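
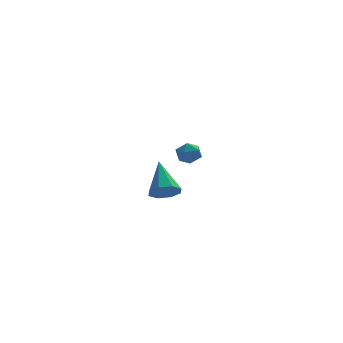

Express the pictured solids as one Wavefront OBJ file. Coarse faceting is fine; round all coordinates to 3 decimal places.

v -1.312 -3.865 -1.709
v -1.017 -3.422 -2.194
v -1.428 -2.495 -0.531
v -1.566 -3.438 -2.23
v -1.967 -3.704 -1.96
v -1.983 -4.064 -1.543
v -1.607 -4.307 -1.223
v -1.057 -4.291 -1.188
v -0.656 -4.025 -1.457
v -0.64 -3.665 -1.874
v -0.227 2.345 -1.915
v 0.214 2.825 -1.89
v 0.486 1.715 -2.37
v 0.927 2.195 -2.345
v 0.725 1.908 -1.795
v 0.285 2.297 -1.514
v 0.415 2.243 -2.746
v -0.025 2.632 -2.465
v 0.611 2.762 -2.403
v 0.802 2.555 -1.816
v -0.102 1.985 -2.444
v 0.089 1.778 -1.857
f 2 1 4
f 2 4 3
f 4 1 5
f 4 5 3
f 5 1 6
f 5 6 3
f 6 1 7
f 6 7 3
f 7 1 8
f 7 8 3
f 8 1 9
f 8 9 3
f 9 1 10
f 9 10 3
f 10 1 2
f 10 2 3
f 11 22 16
f 11 16 12
f 11 12 18
f 11 18 21
f 11 21 22
f 12 16 20
f 16 22 15
f 22 21 13
f 21 18 17
f 18 12 19
f 14 20 15
f 14 15 13
f 14 13 17
f 14 17 19
f 14 19 20
f 15 20 16
f 13 15 22
f 17 13 21
f 19 17 18
f 20 19 12



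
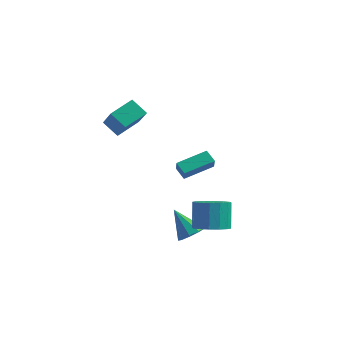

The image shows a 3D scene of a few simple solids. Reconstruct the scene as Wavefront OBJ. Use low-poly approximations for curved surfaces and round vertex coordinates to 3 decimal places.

v 0.834 -0.555 -4.14
v 1.437 -0.299 -3.681
v -0.294 -0.305 -2.8
v 1.213 0.123 -3.948
v 0.812 0.228 -4.305
v 0.421 -0.034 -4.585
v 0.224 -0.539 -4.657
v 0.312 -1.052 -4.487
v 0.645 -1.332 -4.155
v 1.066 -1.248 -3.816
v 1.379 -0.84 -3.629
v 2.44 -1.691 -2.519
v 3.109 -2.23 -2.09
v 2.789 -1.527 -0.711
v 2.12 -0.989 -1.141
v 3.35 -1.822 -2.241
v 3.029 -1.12 -0.863
v 3.347 -1.38 -2.467
v 3.027 -0.677 -1.089
v 3.101 -1.021 -2.707
v 2.781 -0.318 -1.329
v 2.678 -0.841 -2.897
v 2.358 -0.139 -1.518
v 2.191 -0.89 -2.985
v 1.871 -0.187 -1.607
v 1.771 -1.153 -2.949
v 1.451 -0.45 -1.57
v 1.531 -1.56 -2.797
v 1.21 -0.858 -1.419
v 1.533 -2.003 -2.571
v 1.213 -1.3 -1.193
v 1.779 -2.362 -2.331
v 1.459 -1.659 -0.953
v 2.202 -2.541 -2.142
v 1.882 -1.839 -0.763
v 2.689 -2.493 -2.053
v 2.369 -1.79 -0.675
v -1.197 2.796 -2.101
v -1.825 3.144 -1.685
v -1.437 3.231 -2.828
v -2.065 3.579 -2.412
v -0.115 4.181 -1.628
v -0.743 4.529 -1.212
v -0.355 4.616 -2.355
v -0.983 4.964 -1.939
v -4.28 1.27 0.757
v -5.173 1.384 1.456
v -3.719 2.566 1.265
v -4.612 2.679 1.964
v -3.308 0.301 2.156
v -4.201 0.414 2.855
v -2.747 1.596 2.664
v -3.64 1.71 3.363
f 2 1 4
f 2 4 3
f 4 1 5
f 4 5 3
f 5 1 6
f 5 6 3
f 6 1 7
f 6 7 3
f 7 1 8
f 7 8 3
f 8 1 9
f 8 9 3
f 9 1 10
f 9 10 3
f 10 1 11
f 10 11 3
f 11 1 2
f 11 2 3
f 13 12 16
f 13 16 14
f 14 16 17
f 14 17 15
f 16 12 18
f 16 18 17
f 17 18 19
f 17 19 15
f 18 12 20
f 18 20 19
f 19 20 21
f 19 21 15
f 20 12 22
f 20 22 21
f 21 22 23
f 21 23 15
f 22 12 24
f 22 24 23
f 23 24 25
f 23 25 15
f 24 12 26
f 24 26 25
f 25 26 27
f 25 27 15
f 26 12 28
f 26 28 27
f 27 28 29
f 27 29 15
f 28 12 30
f 28 30 29
f 29 30 31
f 29 31 15
f 30 12 32
f 30 32 31
f 31 32 33
f 31 33 15
f 32 12 34
f 32 34 33
f 33 34 35
f 33 35 15
f 34 12 36
f 34 36 35
f 35 36 37
f 35 37 15
f 36 12 13
f 36 13 37
f 37 13 14
f 37 14 15
f 39 41 38
f 42 39 38
f 38 41 40
f 40 42 38
f 39 45 41
f 43 39 42
f 43 45 39
f 41 45 40
f 44 42 40
f 40 45 44
f 44 43 42
f 45 43 44
f 47 49 46
f 50 47 46
f 46 49 48
f 48 50 46
f 47 53 49
f 51 47 50
f 51 53 47
f 49 53 48
f 52 50 48
f 48 53 52
f 52 51 50
f 53 51 52



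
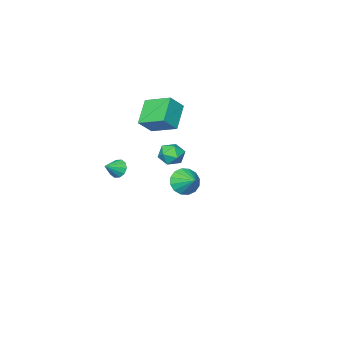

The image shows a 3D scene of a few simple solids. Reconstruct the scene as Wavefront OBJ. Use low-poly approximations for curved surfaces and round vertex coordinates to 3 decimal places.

v 3.176 4.377 3.931
v 3.933 4.611 3.829
v 3.507 3.169 3.611
v 4.264 3.403 3.509
v 3.946 3.386 4.242
v 3.742 4.133 4.44
v 3.698 3.647 3
v 3.494 4.394 3.198
v 4.256 4.16 3.254
v 4.409 3.999 4.021
v 3.031 3.781 3.419
v 3.184 3.62 4.186
v 1.044 -3.925 -1.72
v 1.346 -4.257 -2.231
v 2.036 -3.915 -1.14
v 1.384 -3.845 -2.303
v 1.292 -3.463 -2.153
v 1.105 -3.258 -1.837
v 0.895 -3.308 -1.477
v 0.741 -3.593 -1.209
v 0.703 -4.006 -1.137
v 0.795 -4.387 -1.287
v 0.982 -4.592 -1.603
v 1.192 -4.542 -1.964
v -3.376 -3.103 -4.124
v -3.016 -3.625 -3.352
v -3.164 -1.937 -3.436
v -2.604 -3.525 -3.649
v -2.4 -3.311 -4.074
v -2.457 -3.041 -4.512
v -2.76 -2.788 -4.846
v -3.229 -2.619 -4.987
v -3.737 -2.58 -4.897
v -4.148 -2.681 -4.6
v -4.353 -2.894 -4.175
v -4.296 -3.164 -3.737
v -3.993 -3.417 -3.402
v -3.524 -3.586 -3.261
v -1.949 -3.832 2.257
v -2.462 -2.187 2.929
v -0.715 -2.993 1.147
v -1.228 -1.348 1.819
v -1.032 -3.932 3.201
v -1.545 -2.287 3.873
v 0.202 -3.093 2.091
v -0.311 -1.448 2.763
f 1 12 6
f 1 6 2
f 1 2 8
f 1 8 11
f 1 11 12
f 2 6 10
f 6 12 5
f 12 11 3
f 11 8 7
f 8 2 9
f 4 10 5
f 4 5 3
f 4 3 7
f 4 7 9
f 4 9 10
f 5 10 6
f 3 5 12
f 7 3 11
f 9 7 8
f 10 9 2
f 14 13 16
f 14 16 15
f 16 13 17
f 16 17 15
f 17 13 18
f 17 18 15
f 18 13 19
f 18 19 15
f 19 13 20
f 19 20 15
f 20 13 21
f 20 21 15
f 21 13 22
f 21 22 15
f 22 13 23
f 22 23 15
f 23 13 24
f 23 24 15
f 24 13 14
f 24 14 15
f 26 25 28
f 26 28 27
f 28 25 29
f 28 29 27
f 29 25 30
f 29 30 27
f 30 25 31
f 30 31 27
f 31 25 32
f 31 32 27
f 32 25 33
f 32 33 27
f 33 25 34
f 33 34 27
f 34 25 35
f 34 35 27
f 35 25 36
f 35 36 27
f 36 25 37
f 36 37 27
f 37 25 38
f 37 38 27
f 38 25 26
f 38 26 27
f 40 42 39
f 43 40 39
f 39 42 41
f 41 43 39
f 40 46 42
f 44 40 43
f 44 46 40
f 42 46 41
f 45 43 41
f 41 46 45
f 45 44 43
f 46 44 45



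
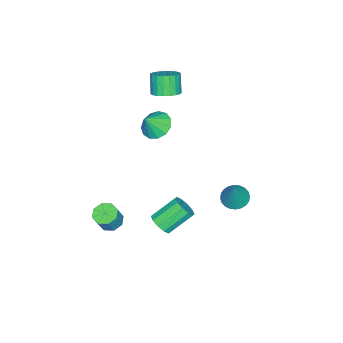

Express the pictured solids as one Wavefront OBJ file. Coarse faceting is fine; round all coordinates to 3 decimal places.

v -3.481 -2.039 3.219
v -2.97 -1.486 3.636
v -3.529 -1.849 4.799
v -4.039 -2.401 4.381
v -3.255 -1.283 3.563
v -3.814 -1.646 4.725
v -3.579 -1.211 3.43
v -4.138 -1.573 4.592
v -3.886 -1.281 3.26
v -4.445 -1.644 4.423
v -4.123 -1.483 3.083
v -4.682 -1.846 4.246
v -4.248 -1.781 2.93
v -4.807 -2.143 4.093
v -4.241 -2.123 2.827
v -4.8 -2.486 3.989
v -4.103 -2.451 2.791
v -4.662 -2.813 3.954
v -3.856 -2.707 2.829
v -4.415 -3.07 3.992
v -3.545 -2.848 2.935
v -4.104 -3.211 4.098
v -3.223 -2.849 3.09
v -3.782 -3.212 4.252
v -2.945 -2.71 3.267
v -3.504 -3.073 4.429
v -2.76 -2.455 3.435
v -3.319 -2.817 4.598
v -2.699 -2.127 3.567
v -3.258 -2.49 4.729
v -2.774 -1.785 3.638
v -3.333 -2.148 4.8
v 3.109 -1.805 -2.603
v 3.767 -1.847 -2.938
v 4.329 -1.856 -1.832
v 3.671 -1.815 -1.497
v 3.603 -1.312 -2.849
v 4.165 -1.322 -1.744
v 3.149 -1.067 -2.617
v 3.711 -1.076 -1.511
v 2.671 -1.254 -2.375
v 3.233 -1.263 -1.27
v 2.451 -1.764 -2.268
v 3.013 -1.773 -1.162
v 2.615 -2.298 -2.356
v 3.177 -2.308 -1.251
v 3.069 -2.544 -2.589
v 3.631 -2.553 -1.483
v 3.547 -2.357 -2.83
v 4.109 -2.366 -1.725
v -0.802 3.748 -1.243
v -0.384 4.359 -1.571
v 0.042 3.992 0.283
v -0.636 4.511 -1.457
v -0.913 4.548 -1.309
v -1.173 4.462 -1.151
v -1.377 4.268 -1.008
v -1.493 3.994 -0.9
v -1.504 3.683 -0.844
v -1.408 3.382 -0.849
v -1.22 3.137 -0.914
v -0.968 2.985 -1.029
v -0.691 2.948 -1.176
v -0.43 3.034 -1.334
v -0.227 3.228 -1.478
v -0.111 3.502 -1.586
v -0.1 3.813 -1.641
v -0.196 4.114 -1.636
v -3.681 -2.793 -0.139
v -2.947 -2.251 -0.523
v -2.919 -3.087 0.899
v -3.248 -1.905 -0.205
v -3.686 -1.842 0.134
v -4.123 -2.08 0.387
v -4.419 -2.545 0.473
v -4.48 -3.089 0.364
v -4.288 -3.539 0.096
v -3.903 -3.752 -0.247
v -3.448 -3.661 -0.555
v -3.066 -3.294 -0.732
v -2.879 -2.768 -0.72
v 1.375 0.322 -3.467
v 1.798 0.086 -2.869
v 0.709 1.001 -1.735
v 0.285 1.238 -2.333
v 1.981 0.496 -3.025
v 0.891 1.412 -1.891
v 1.932 0.841 -3.35
v 0.842 1.756 -2.216
v 1.67 0.987 -3.72
v 0.581 1.902 -2.585
v 1.296 0.88 -3.993
v 0.206 1.795 -2.858
v 0.951 0.559 -4.065
v -0.138 1.474 -2.931
v 0.769 0.148 -3.909
v -0.321 1.064 -2.775
v 0.818 -0.196 -3.584
v -0.272 0.719 -2.45
v 1.079 -0.342 -3.215
v -0.01 0.573 -2.08
v 1.454 -0.235 -2.942
v 0.364 0.68 -1.807
f 2 1 5
f 2 5 3
f 3 5 6
f 3 6 4
f 5 1 7
f 5 7 6
f 6 7 8
f 6 8 4
f 7 1 9
f 7 9 8
f 8 9 10
f 8 10 4
f 9 1 11
f 9 11 10
f 10 11 12
f 10 12 4
f 11 1 13
f 11 13 12
f 12 13 14
f 12 14 4
f 13 1 15
f 13 15 14
f 14 15 16
f 14 16 4
f 15 1 17
f 15 17 16
f 16 17 18
f 16 18 4
f 17 1 19
f 17 19 18
f 18 19 20
f 18 20 4
f 19 1 21
f 19 21 20
f 20 21 22
f 20 22 4
f 21 1 23
f 21 23 22
f 22 23 24
f 22 24 4
f 23 1 25
f 23 25 24
f 24 25 26
f 24 26 4
f 25 1 27
f 25 27 26
f 26 27 28
f 26 28 4
f 27 1 29
f 27 29 28
f 28 29 30
f 28 30 4
f 29 1 31
f 29 31 30
f 30 31 32
f 30 32 4
f 31 1 2
f 31 2 32
f 32 2 3
f 32 3 4
f 34 33 37
f 34 37 35
f 35 37 38
f 35 38 36
f 37 33 39
f 37 39 38
f 38 39 40
f 38 40 36
f 39 33 41
f 39 41 40
f 40 41 42
f 40 42 36
f 41 33 43
f 41 43 42
f 42 43 44
f 42 44 36
f 43 33 45
f 43 45 44
f 44 45 46
f 44 46 36
f 45 33 47
f 45 47 46
f 46 47 48
f 46 48 36
f 47 33 49
f 47 49 48
f 48 49 50
f 48 50 36
f 49 33 34
f 49 34 50
f 50 34 35
f 50 35 36
f 52 51 54
f 52 54 53
f 54 51 55
f 54 55 53
f 55 51 56
f 55 56 53
f 56 51 57
f 56 57 53
f 57 51 58
f 57 58 53
f 58 51 59
f 58 59 53
f 59 51 60
f 59 60 53
f 60 51 61
f 60 61 53
f 61 51 62
f 61 62 53
f 62 51 63
f 62 63 53
f 63 51 64
f 63 64 53
f 64 51 65
f 64 65 53
f 65 51 66
f 65 66 53
f 66 51 67
f 66 67 53
f 67 51 68
f 67 68 53
f 68 51 52
f 68 52 53
f 70 69 72
f 70 72 71
f 72 69 73
f 72 73 71
f 73 69 74
f 73 74 71
f 74 69 75
f 74 75 71
f 75 69 76
f 75 76 71
f 76 69 77
f 76 77 71
f 77 69 78
f 77 78 71
f 78 69 79
f 78 79 71
f 79 69 80
f 79 80 71
f 80 69 81
f 80 81 71
f 81 69 70
f 81 70 71
f 83 82 86
f 83 86 84
f 84 86 87
f 84 87 85
f 86 82 88
f 86 88 87
f 87 88 89
f 87 89 85
f 88 82 90
f 88 90 89
f 89 90 91
f 89 91 85
f 90 82 92
f 90 92 91
f 91 92 93
f 91 93 85
f 92 82 94
f 92 94 93
f 93 94 95
f 93 95 85
f 94 82 96
f 94 96 95
f 95 96 97
f 95 97 85
f 96 82 98
f 96 98 97
f 97 98 99
f 97 99 85
f 98 82 100
f 98 100 99
f 99 100 101
f 99 101 85
f 100 82 102
f 100 102 101
f 101 102 103
f 101 103 85
f 102 82 83
f 102 83 103
f 103 83 84
f 103 84 85



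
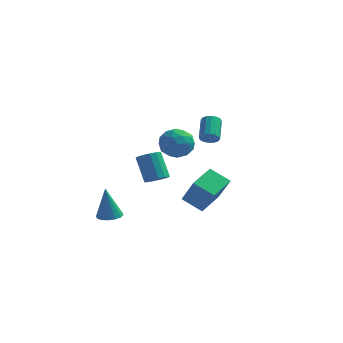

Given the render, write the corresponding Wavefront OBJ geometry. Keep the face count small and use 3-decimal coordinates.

v 1.81 0.742 1.133
v 2.339 0.883 1.083
v 2.099 2.06 1.877
v 1.57 1.918 1.927
v 2.209 1.006 0.862
v 1.968 2.183 1.656
v 1.972 1.058 0.713
v 1.731 2.235 1.507
v 1.691 1.025 0.677
v 1.451 2.202 1.471
v 1.443 0.916 0.763
v 1.202 2.093 1.557
v 1.293 0.76 0.948
v 1.052 1.937 1.742
v 1.281 0.6 1.183
v 1.041 1.777 1.977
v 1.412 0.477 1.404
v 1.171 1.654 2.198
v 1.649 0.425 1.553
v 1.408 1.602 2.347
v 1.929 0.458 1.589
v 1.689 1.635 2.383
v 2.178 0.567 1.503
v 1.937 1.744 2.297
v 2.328 0.723 1.318
v 2.087 1.9 2.112
v -2.796 -1.93 -3.978
v -2.303 -2.452 -3.921
v -3.024 -1.93 -2.022
v -2.11 -2.134 -3.898
v -2.101 -1.762 -3.897
v -2.278 -1.434 -3.918
v -2.594 -1.24 -3.955
v -2.964 -1.23 -3.998
v -3.289 -1.408 -4.036
v -3.482 -1.726 -4.058
v -3.491 -2.099 -4.059
v -3.314 -2.426 -4.039
v -2.999 -2.621 -4.002
v -2.628 -2.63 -3.959
v 1.629 -3.631 -1.336
v 2.409 -4.25 0.175
v 2.059 -2.12 -0.94
v 2.839 -2.739 0.572
v 2.741 -3.781 -1.972
v 3.521 -4.4 -0.46
v 3.171 -2.27 -1.575
v 3.951 -2.889 -0.064
v -1.297 3.912 -0.412
v -0.255 3.979 -0.287
v -1.145 2.261 -0.793
v -0.103 2.328 -0.668
v -0.739 2.412 0.165
v -0.833 3.432 0.401
v -0.567 2.808 -1.481
v -0.661 3.828 -1.245
v 0.196 3.296 -0.948
v 0.09 3.052 0.069
v -1.49 3.188 -1.149
v -1.596 2.944 -0.132
v -0.789 4.09 -0.316
v -0.611 2.15 -0.764
v -0.985 2.199 -0.275
v -0.372 2.238 -0.201
v -1.129 3.769 0.088
v -0.516 3.808 0.162
v -0.801 2.887 0.427
v -0.884 2.432 -1.242
v -0.271 2.471 -1.168
v -1.028 4.002 -0.879
v -0.415 4.041 -0.805
v -0.599 3.353 -1.507
v 0.088 3.729 -0.631
v 0.177 2.758 -0.855
v -0.095 3.04 -1.332
v -0.15 3.64 -1.194
v 0.026 3.585 -0.033
v 0.115 2.614 -0.257
v -0.259 2.663 0.233
v -0.314 3.263 0.371
v 0.291 3.184 -0.421
v -1.515 3.626 -0.823
v -1.426 2.655 -1.047
v -1.086 2.977 -1.451
v -1.141 3.577 -1.313
v -1.577 3.482 -0.225
v -1.488 2.511 -0.449
v -1.25 2.6 0.114
v -1.305 3.2 0.252
v -1.691 3.056 -0.659
v -1.773 3.001 -3.392
v -1.377 3.597 -3.473
v -2.091 4.275 -1.99
v -2.487 3.679 -1.908
v -1.694 3.665 -3.657
v -2.407 4.344 -2.174
v -2.032 3.556 -3.77
v -2.745 4.234 -2.287
v -2.301 3.298 -3.781
v -3.014 3.976 -2.298
v -2.428 2.96 -3.688
v -3.142 3.639 -2.205
v -2.38 2.634 -3.515
v -3.093 3.312 -2.032
v -2.169 2.405 -3.31
v -2.883 3.083 -1.827
v -1.853 2.336 -3.126
v -2.566 3.015 -1.643
v -1.515 2.446 -3.013
v -2.228 3.124 -1.53
v -1.246 2.704 -3.002
v -1.959 3.382 -1.519
v -1.118 3.041 -3.095
v -1.832 3.72 -1.612
v -1.167 3.368 -3.268
v -1.88 4.046 -1.785
f 2 1 5
f 2 5 3
f 3 5 6
f 3 6 4
f 5 1 7
f 5 7 6
f 6 7 8
f 6 8 4
f 7 1 9
f 7 9 8
f 8 9 10
f 8 10 4
f 9 1 11
f 9 11 10
f 10 11 12
f 10 12 4
f 11 1 13
f 11 13 12
f 12 13 14
f 12 14 4
f 13 1 15
f 13 15 14
f 14 15 16
f 14 16 4
f 15 1 17
f 15 17 16
f 16 17 18
f 16 18 4
f 17 1 19
f 17 19 18
f 18 19 20
f 18 20 4
f 19 1 21
f 19 21 20
f 20 21 22
f 20 22 4
f 21 1 23
f 21 23 22
f 22 23 24
f 22 24 4
f 23 1 25
f 23 25 24
f 24 25 26
f 24 26 4
f 25 1 2
f 25 2 26
f 26 2 3
f 26 3 4
f 28 27 30
f 28 30 29
f 30 27 31
f 30 31 29
f 31 27 32
f 31 32 29
f 32 27 33
f 32 33 29
f 33 27 34
f 33 34 29
f 34 27 35
f 34 35 29
f 35 27 36
f 35 36 29
f 36 27 37
f 36 37 29
f 37 27 38
f 37 38 29
f 38 27 39
f 38 39 29
f 39 27 40
f 39 40 29
f 40 27 28
f 40 28 29
f 42 44 41
f 45 42 41
f 41 44 43
f 43 45 41
f 42 48 44
f 46 42 45
f 46 48 42
f 44 48 43
f 47 45 43
f 43 48 47
f 47 46 45
f 48 46 47
f 49 86 65
f 86 60 89
f 65 89 54
f 86 89 65
f 49 65 61
f 65 54 66
f 61 66 50
f 65 66 61
f 49 61 70
f 61 50 71
f 70 71 56
f 61 71 70
f 49 70 82
f 70 56 85
f 82 85 59
f 70 85 82
f 49 82 86
f 82 59 90
f 86 90 60
f 82 90 86
f 50 66 77
f 66 54 80
f 77 80 58
f 66 80 77
f 54 89 67
f 89 60 88
f 67 88 53
f 89 88 67
f 60 90 87
f 90 59 83
f 87 83 51
f 90 83 87
f 59 85 84
f 85 56 72
f 84 72 55
f 85 72 84
f 56 71 76
f 71 50 73
f 76 73 57
f 71 73 76
f 52 78 64
f 78 58 79
f 64 79 53
f 78 79 64
f 52 64 62
f 64 53 63
f 62 63 51
f 64 63 62
f 52 62 69
f 62 51 68
f 69 68 55
f 62 68 69
f 52 69 74
f 69 55 75
f 74 75 57
f 69 75 74
f 52 74 78
f 74 57 81
f 78 81 58
f 74 81 78
f 53 79 67
f 79 58 80
f 67 80 54
f 79 80 67
f 51 63 87
f 63 53 88
f 87 88 60
f 63 88 87
f 55 68 84
f 68 51 83
f 84 83 59
f 68 83 84
f 57 75 76
f 75 55 72
f 76 72 56
f 75 72 76
f 58 81 77
f 81 57 73
f 77 73 50
f 81 73 77
f 92 91 95
f 92 95 93
f 93 95 96
f 93 96 94
f 95 91 97
f 95 97 96
f 96 97 98
f 96 98 94
f 97 91 99
f 97 99 98
f 98 99 100
f 98 100 94
f 99 91 101
f 99 101 100
f 100 101 102
f 100 102 94
f 101 91 103
f 101 103 102
f 102 103 104
f 102 104 94
f 103 91 105
f 103 105 104
f 104 105 106
f 104 106 94
f 105 91 107
f 105 107 106
f 106 107 108
f 106 108 94
f 107 91 109
f 107 109 108
f 108 109 110
f 108 110 94
f 109 91 111
f 109 111 110
f 110 111 112
f 110 112 94
f 111 91 113
f 111 113 112
f 112 113 114
f 112 114 94
f 113 91 115
f 113 115 114
f 114 115 116
f 114 116 94
f 115 91 92
f 115 92 116
f 116 92 93
f 116 93 94



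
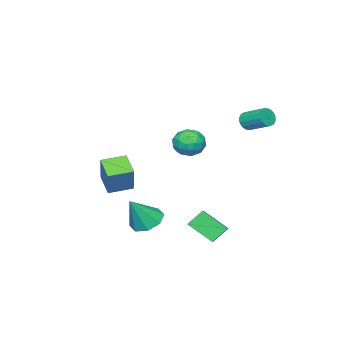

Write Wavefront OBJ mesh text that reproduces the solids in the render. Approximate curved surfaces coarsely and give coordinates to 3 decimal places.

v 0.609 2.852 3.768
v 1.303 3.486 3.54
v 1.417 1.714 3.06
v 2.111 2.348 2.832
v 1.976 2.09 3.754
v 1.476 2.793 4.192
v 1.244 2.407 2.408
v 0.744 3.11 2.846
v 1.695 3.211 2.699
v 2.148 3.015 3.532
v 0.572 2.185 3.068
v 1.025 1.989 3.901
v 0.885 3.269 3.716
v 1.835 1.931 2.884
v 1.756 1.779 3.426
v 2.164 2.152 3.292
v 0.987 2.862 4.099
v 1.395 3.235 3.965
v 1.791 2.414 4.091
v 1.325 1.965 2.635
v 1.733 2.338 2.501
v 0.556 3.048 3.308
v 0.964 3.421 3.174
v 0.929 2.786 2.509
v 1.523 3.48 3.088
v 1.998 2.811 2.672
v 1.488 2.846 2.423
v 1.195 3.259 2.68
v 1.789 3.365 3.577
v 2.264 2.696 3.161
v 2.185 2.544 3.703
v 1.891 2.958 3.96
v 2.02 3.204 3.083
v 0.456 2.504 3.439
v 0.931 1.835 3.023
v 0.829 2.242 2.64
v 0.535 2.656 2.897
v 0.722 2.389 3.928
v 1.197 1.72 3.512
v 1.525 1.941 3.92
v 1.232 2.354 4.177
v 0.7 1.996 3.517
v 0.372 4.496 -2.864
v 0.748 3.115 -1.823
v 1.184 5.052 -2.42
v 1.561 3.67 -1.38
v 1.119 4.07 -3.7
v 1.496 2.688 -2.66
v 1.932 4.625 -3.257
v 2.308 3.244 -2.216
v 1.557 -2.95 -1.85
v 0.888 -4.065 -1.122
v 0.358 -2.104 -1.654
v -0.31 -3.219 -0.926
v 2.31 -2.281 -0.134
v 1.642 -3.396 0.594
v 1.112 -1.435 0.062
v 0.443 -2.55 0.79
v 2.789 0.869 -2.417
v 3.657 0.794 -2.984
v 3.871 0.591 -0.723
v 3.502 1.543 -2.762
v 2.929 1.897 -2.338
v 2.274 1.649 -1.96
v 1.92 0.944 -1.85
v 2.075 0.196 -2.072
v 2.648 -0.158 -2.496
v 3.303 0.09 -2.874
v -3.537 2.745 3.491
v -3.138 2.95 3.035
v -3.125 4.341 3.672
v -3.523 4.135 4.129
v -3.441 3.008 2.915
v -3.428 4.398 3.553
v -3.771 2.995 2.951
v -3.758 4.385 3.588
v -4.037 2.915 3.13
v -4.024 4.305 3.768
v -4.169 2.789 3.407
v -4.156 4.18 4.045
v -4.132 2.652 3.706
v -4.119 4.042 4.344
v -3.935 2.539 3.948
v -3.922 3.93 4.585
v -3.632 2.482 4.067
v -3.619 3.872 4.705
v -3.302 2.495 4.032
v -3.289 3.885 4.669
v -3.036 2.575 3.852
v -3.023 3.965 4.49
v -2.904 2.7 3.575
v -2.891 4.091 4.213
v -2.941 2.838 3.276
v -2.928 4.228 3.914
f 1 38 17
f 38 12 41
f 17 41 6
f 38 41 17
f 1 17 13
f 17 6 18
f 13 18 2
f 17 18 13
f 1 13 22
f 13 2 23
f 22 23 8
f 13 23 22
f 1 22 34
f 22 8 37
f 34 37 11
f 22 37 34
f 1 34 38
f 34 11 42
f 38 42 12
f 34 42 38
f 2 18 29
f 18 6 32
f 29 32 10
f 18 32 29
f 6 41 19
f 41 12 40
f 19 40 5
f 41 40 19
f 12 42 39
f 42 11 35
f 39 35 3
f 42 35 39
f 11 37 36
f 37 8 24
f 36 24 7
f 37 24 36
f 8 23 28
f 23 2 25
f 28 25 9
f 23 25 28
f 4 30 16
f 30 10 31
f 16 31 5
f 30 31 16
f 4 16 14
f 16 5 15
f 14 15 3
f 16 15 14
f 4 14 21
f 14 3 20
f 21 20 7
f 14 20 21
f 4 21 26
f 21 7 27
f 26 27 9
f 21 27 26
f 4 26 30
f 26 9 33
f 30 33 10
f 26 33 30
f 5 31 19
f 31 10 32
f 19 32 6
f 31 32 19
f 3 15 39
f 15 5 40
f 39 40 12
f 15 40 39
f 7 20 36
f 20 3 35
f 36 35 11
f 20 35 36
f 9 27 28
f 27 7 24
f 28 24 8
f 27 24 28
f 10 33 29
f 33 9 25
f 29 25 2
f 33 25 29
f 44 46 43
f 47 44 43
f 43 46 45
f 45 47 43
f 44 50 46
f 48 44 47
f 48 50 44
f 46 50 45
f 49 47 45
f 45 50 49
f 49 48 47
f 50 48 49
f 52 54 51
f 55 52 51
f 51 54 53
f 53 55 51
f 52 58 54
f 56 52 55
f 56 58 52
f 54 58 53
f 57 55 53
f 53 58 57
f 57 56 55
f 58 56 57
f 60 59 62
f 60 62 61
f 62 59 63
f 62 63 61
f 63 59 64
f 63 64 61
f 64 59 65
f 64 65 61
f 65 59 66
f 65 66 61
f 66 59 67
f 66 67 61
f 67 59 68
f 67 68 61
f 68 59 60
f 68 60 61
f 70 69 73
f 70 73 71
f 71 73 74
f 71 74 72
f 73 69 75
f 73 75 74
f 74 75 76
f 74 76 72
f 75 69 77
f 75 77 76
f 76 77 78
f 76 78 72
f 77 69 79
f 77 79 78
f 78 79 80
f 78 80 72
f 79 69 81
f 79 81 80
f 80 81 82
f 80 82 72
f 81 69 83
f 81 83 82
f 82 83 84
f 82 84 72
f 83 69 85
f 83 85 84
f 84 85 86
f 84 86 72
f 85 69 87
f 85 87 86
f 86 87 88
f 86 88 72
f 87 69 89
f 87 89 88
f 88 89 90
f 88 90 72
f 89 69 91
f 89 91 90
f 90 91 92
f 90 92 72
f 91 69 93
f 91 93 92
f 92 93 94
f 92 94 72
f 93 69 70
f 93 70 94
f 94 70 71
f 94 71 72



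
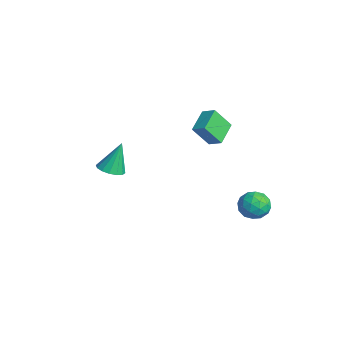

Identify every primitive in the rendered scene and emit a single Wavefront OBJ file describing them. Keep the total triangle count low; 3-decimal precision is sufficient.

v 0.533 -3.99 -1.023
v 1.438 -3.904 -0.981
v 0.367 -3.21 0.963
v 1.284 -3.494 -1.155
v 0.929 -3.217 -1.293
v 0.468 -3.147 -1.359
v 0.024 -3.303 -1.335
v -0.283 -3.643 -1.227
v -0.372 -4.076 -1.065
v -0.218 -4.486 -0.891
v 0.137 -4.763 -0.753
v 0.598 -4.833 -0.687
v 1.042 -4.677 -0.711
v 1.349 -4.337 -0.819
v -2.925 3.544 -2.677
v -3.084 2.476 -1.187
v -4.121 4.673 -1.995
v -4.28 3.604 -0.506
v -2.16 4.076 -2.214
v -2.319 3.007 -0.725
v -3.356 5.204 -1.533
v -3.515 4.136 -0.043
v 3.536 4.652 -4.168
v 4.55 4.605 -3.824
v 3.35 2.955 -3.856
v 4.364 2.908 -3.512
v 3.627 3.433 -2.937
v 3.742 4.482 -3.13
v 4.158 3.078 -4.55
v 4.273 4.127 -4.743
v 4.935 3.632 -4.06
v 4.607 3.851 -3.063
v 3.293 3.709 -4.617
v 2.965 3.928 -3.62
v 4.059 4.777 -4.023
v 3.841 2.783 -3.657
v 3.407 3.091 -3.319
v 4.004 3.063 -3.116
v 3.584 4.705 -3.615
v 4.18 4.677 -3.413
v 3.638 3.989 -2.892
v 3.72 2.883 -4.267
v 4.316 2.855 -4.065
v 3.896 4.497 -4.564
v 4.493 4.469 -4.361
v 4.262 3.571 -4.788
v 4.882 4.178 -3.96
v 4.772 3.18 -3.776
v 4.651 3.28 -4.387
v 4.719 3.897 -4.5
v 4.689 4.306 -3.374
v 4.58 3.309 -3.19
v 4.146 3.618 -2.852
v 4.214 4.234 -2.966
v 4.915 3.735 -3.512
v 3.32 4.251 -4.49
v 3.211 3.254 -4.306
v 3.686 3.326 -4.714
v 3.754 3.942 -4.828
v 3.128 4.38 -3.904
v 3.018 3.382 -3.72
v 3.181 3.663 -3.18
v 3.249 4.28 -3.293
v 2.985 3.825 -4.168
f 2 1 4
f 2 4 3
f 4 1 5
f 4 5 3
f 5 1 6
f 5 6 3
f 6 1 7
f 6 7 3
f 7 1 8
f 7 8 3
f 8 1 9
f 8 9 3
f 9 1 10
f 9 10 3
f 10 1 11
f 10 11 3
f 11 1 12
f 11 12 3
f 12 1 13
f 12 13 3
f 13 1 14
f 13 14 3
f 14 1 2
f 14 2 3
f 16 18 15
f 19 16 15
f 15 18 17
f 17 19 15
f 16 22 18
f 20 16 19
f 20 22 16
f 18 22 17
f 21 19 17
f 17 22 21
f 21 20 19
f 22 20 21
f 23 60 39
f 60 34 63
f 39 63 28
f 60 63 39
f 23 39 35
f 39 28 40
f 35 40 24
f 39 40 35
f 23 35 44
f 35 24 45
f 44 45 30
f 35 45 44
f 23 44 56
f 44 30 59
f 56 59 33
f 44 59 56
f 23 56 60
f 56 33 64
f 60 64 34
f 56 64 60
f 24 40 51
f 40 28 54
f 51 54 32
f 40 54 51
f 28 63 41
f 63 34 62
f 41 62 27
f 63 62 41
f 34 64 61
f 64 33 57
f 61 57 25
f 64 57 61
f 33 59 58
f 59 30 46
f 58 46 29
f 59 46 58
f 30 45 50
f 45 24 47
f 50 47 31
f 45 47 50
f 26 52 38
f 52 32 53
f 38 53 27
f 52 53 38
f 26 38 36
f 38 27 37
f 36 37 25
f 38 37 36
f 26 36 43
f 36 25 42
f 43 42 29
f 36 42 43
f 26 43 48
f 43 29 49
f 48 49 31
f 43 49 48
f 26 48 52
f 48 31 55
f 52 55 32
f 48 55 52
f 27 53 41
f 53 32 54
f 41 54 28
f 53 54 41
f 25 37 61
f 37 27 62
f 61 62 34
f 37 62 61
f 29 42 58
f 42 25 57
f 58 57 33
f 42 57 58
f 31 49 50
f 49 29 46
f 50 46 30
f 49 46 50
f 32 55 51
f 55 31 47
f 51 47 24
f 55 47 51



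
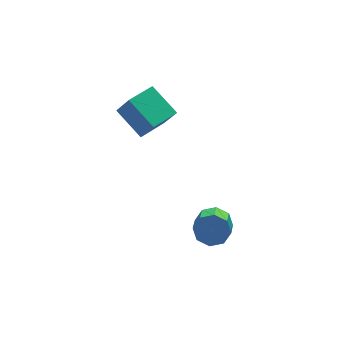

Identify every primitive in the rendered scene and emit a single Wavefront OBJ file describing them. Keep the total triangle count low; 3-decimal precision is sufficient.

v -0.956 -3.098 -3.628
v -0.155 -3.133 -3.065
v -0.662 -4.236 -2.409
v -1.464 -4.202 -2.972
v -0.696 -2.707 -2.767
v -1.204 -3.811 -2.112
v -1.39 -2.511 -2.974
v -1.898 -3.614 -2.319
v -1.829 -2.658 -3.564
v -2.337 -3.762 -2.908
v -1.758 -3.064 -4.191
v -2.265 -4.167 -3.535
v -1.216 -3.489 -4.488
v -1.724 -4.593 -3.833
v -0.522 -3.686 -4.281
v -1.03 -4.789 -3.626
v -0.083 -3.538 -3.692
v -0.591 -4.642 -3.036
v -3.804 0.05 1.61
v -4.595 1.59 2.67
v -2.278 0.883 1.538
v -3.068 2.422 2.599
v -3.352 -0.662 2.981
v -4.142 0.877 4.042
v -1.825 0.17 2.91
v -2.616 1.71 3.97
f 2 1 5
f 2 5 3
f 3 5 6
f 3 6 4
f 5 1 7
f 5 7 6
f 6 7 8
f 6 8 4
f 7 1 9
f 7 9 8
f 8 9 10
f 8 10 4
f 9 1 11
f 9 11 10
f 10 11 12
f 10 12 4
f 11 1 13
f 11 13 12
f 12 13 14
f 12 14 4
f 13 1 15
f 13 15 14
f 14 15 16
f 14 16 4
f 15 1 17
f 15 17 16
f 16 17 18
f 16 18 4
f 17 1 2
f 17 2 18
f 18 2 3
f 18 3 4
f 20 22 19
f 23 20 19
f 19 22 21
f 21 23 19
f 20 26 22
f 24 20 23
f 24 26 20
f 22 26 21
f 25 23 21
f 21 26 25
f 25 24 23
f 26 24 25



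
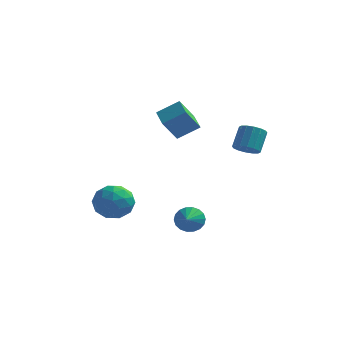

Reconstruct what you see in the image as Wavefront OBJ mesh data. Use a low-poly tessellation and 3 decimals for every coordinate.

v 2.911 2.332 0.688
v 3.616 2.473 0.516
v 3.715 3.328 1.62
v 3.009 3.188 1.792
v 3.414 2.739 0.328
v 3.512 3.594 1.432
v 3.076 2.895 0.237
v 3.175 3.751 1.341
v 2.694 2.901 0.267
v 2.793 3.756 1.371
v 2.37 2.755 0.409
v 2.469 3.61 1.514
v 2.191 2.495 0.627
v 2.29 3.35 1.731
v 2.205 2.192 0.86
v 2.304 3.047 1.964
v 2.408 1.926 1.048
v 2.506 2.781 2.152
v 2.745 1.769 1.139
v 2.844 2.625 2.243
v 3.127 1.764 1.109
v 3.226 2.619 2.213
v 3.451 1.91 0.966
v 3.55 2.765 2.071
v 3.63 2.17 0.749
v 3.729 3.025 1.853
v 0.864 -0.532 -3.391
v 1.251 -0.203 -2.773
v 1.056 -1.588 -2.949
v 0.914 -0.216 -2.657
v 0.567 -0.292 -2.688
v 0.279 -0.416 -2.857
v 0.107 -0.562 -3.132
v 0.085 -0.703 -3.458
v 0.217 -0.81 -3.771
v 0.477 -0.861 -4.009
v 0.814 -0.848 -4.124
v 1.16 -0.772 -4.094
v 1.448 -0.649 -3.925
v 1.62 -0.503 -3.649
v 1.642 -0.362 -3.323
v 1.511 -0.255 -3.01
v -4.757 0.868 -3.8
v -4.07 1.825 -3.814
v -3.41 -0.085 -2.846
v -2.723 0.872 -2.86
v -3.705 0.862 -2.211
v -4.538 1.451 -2.8
v -2.942 0.289 -3.86
v -3.775 0.878 -4.449
v -2.949 1.467 -3.851
v -3.42 1.821 -2.832
v -4.06 -0.081 -3.828
v -4.531 0.273 -2.809
v -4.532 1.43 -3.89
v -2.948 0.31 -2.77
v -3.526 0.304 -2.388
v -3.122 0.866 -2.396
v -4.806 1.21 -3.294
v -4.403 1.772 -3.303
v -4.188 1.206 -2.36
v -3.077 -0.032 -3.357
v -2.674 0.53 -3.366
v -4.358 0.874 -4.264
v -3.954 1.436 -4.272
v -3.292 0.534 -4.3
v -3.469 1.782 -3.921
v -2.677 1.222 -3.36
v -2.806 0.88 -3.948
v -3.295 1.226 -4.294
v -3.746 1.99 -3.321
v -2.954 1.43 -2.761
v -3.532 1.424 -2.379
v -4.021 1.77 -2.725
v -3.087 1.78 -3.343
v -4.526 0.31 -3.899
v -3.734 -0.25 -3.339
v -3.459 -0.03 -3.935
v -3.948 0.316 -4.281
v -4.803 0.518 -3.3
v -4.011 -0.042 -2.739
v -4.185 0.514 -2.366
v -4.674 0.86 -2.712
v -4.393 -0.04 -3.317
v -1.703 4.012 1.146
v -2.252 3.28 2.385
v -0.599 4.491 1.918
v -1.148 3.759 3.157
v -0.972 2.881 0.803
v -1.521 2.149 2.042
v 0.132 3.36 1.575
v -0.417 2.628 2.814
f 2 1 5
f 2 5 3
f 3 5 6
f 3 6 4
f 5 1 7
f 5 7 6
f 6 7 8
f 6 8 4
f 7 1 9
f 7 9 8
f 8 9 10
f 8 10 4
f 9 1 11
f 9 11 10
f 10 11 12
f 10 12 4
f 11 1 13
f 11 13 12
f 12 13 14
f 12 14 4
f 13 1 15
f 13 15 14
f 14 15 16
f 14 16 4
f 15 1 17
f 15 17 16
f 16 17 18
f 16 18 4
f 17 1 19
f 17 19 18
f 18 19 20
f 18 20 4
f 19 1 21
f 19 21 20
f 20 21 22
f 20 22 4
f 21 1 23
f 21 23 22
f 22 23 24
f 22 24 4
f 23 1 25
f 23 25 24
f 24 25 26
f 24 26 4
f 25 1 2
f 25 2 26
f 26 2 3
f 26 3 4
f 28 27 30
f 28 30 29
f 30 27 31
f 30 31 29
f 31 27 32
f 31 32 29
f 32 27 33
f 32 33 29
f 33 27 34
f 33 34 29
f 34 27 35
f 34 35 29
f 35 27 36
f 35 36 29
f 36 27 37
f 36 37 29
f 37 27 38
f 37 38 29
f 38 27 39
f 38 39 29
f 39 27 40
f 39 40 29
f 40 27 41
f 40 41 29
f 41 27 42
f 41 42 29
f 42 27 28
f 42 28 29
f 43 80 59
f 80 54 83
f 59 83 48
f 80 83 59
f 43 59 55
f 59 48 60
f 55 60 44
f 59 60 55
f 43 55 64
f 55 44 65
f 64 65 50
f 55 65 64
f 43 64 76
f 64 50 79
f 76 79 53
f 64 79 76
f 43 76 80
f 76 53 84
f 80 84 54
f 76 84 80
f 44 60 71
f 60 48 74
f 71 74 52
f 60 74 71
f 48 83 61
f 83 54 82
f 61 82 47
f 83 82 61
f 54 84 81
f 84 53 77
f 81 77 45
f 84 77 81
f 53 79 78
f 79 50 66
f 78 66 49
f 79 66 78
f 50 65 70
f 65 44 67
f 70 67 51
f 65 67 70
f 46 72 58
f 72 52 73
f 58 73 47
f 72 73 58
f 46 58 56
f 58 47 57
f 56 57 45
f 58 57 56
f 46 56 63
f 56 45 62
f 63 62 49
f 56 62 63
f 46 63 68
f 63 49 69
f 68 69 51
f 63 69 68
f 46 68 72
f 68 51 75
f 72 75 52
f 68 75 72
f 47 73 61
f 73 52 74
f 61 74 48
f 73 74 61
f 45 57 81
f 57 47 82
f 81 82 54
f 57 82 81
f 49 62 78
f 62 45 77
f 78 77 53
f 62 77 78
f 51 69 70
f 69 49 66
f 70 66 50
f 69 66 70
f 52 75 71
f 75 51 67
f 71 67 44
f 75 67 71
f 86 88 85
f 89 86 85
f 85 88 87
f 87 89 85
f 86 92 88
f 90 86 89
f 90 92 86
f 88 92 87
f 91 89 87
f 87 92 91
f 91 90 89
f 92 90 91



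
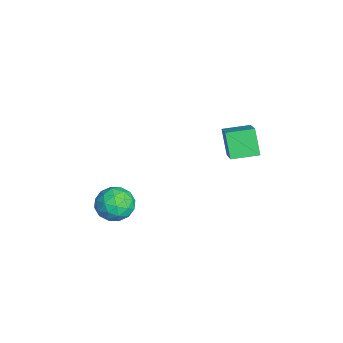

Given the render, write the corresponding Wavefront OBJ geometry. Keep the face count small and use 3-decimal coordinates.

v -1.684 -2.306 0.506
v -1.132 -1.867 0.718
v -0.968 -3.253 0.602
v -0.416 -2.814 0.814
v -0.993 -2.92 1.258
v -1.436 -2.335 1.199
v -0.664 -2.785 0.121
v -1.107 -2.2 0.062
v -0.502 -2.163 0.48
v -0.706 -2.247 1.183
v -1.394 -2.873 0.137
v -1.598 -2.957 0.84
v -1.471 -2.004 0.604
v -0.629 -3.116 0.716
v -0.968 -3.179 0.977
v -0.644 -2.921 1.102
v -1.65 -2.278 0.886
v -1.325 -2.02 1.011
v -1.244 -2.639 1.328
v -0.775 -3.1 0.309
v -0.45 -2.842 0.434
v -1.456 -2.199 0.218
v -1.132 -1.941 0.343
v -0.856 -2.481 -0.008
v -0.776 -1.92 0.588
v -0.355 -2.476 0.645
v -0.501 -2.459 0.238
v -0.761 -2.115 0.203
v -0.896 -1.969 1.001
v -0.475 -2.525 1.058
v -0.814 -2.587 1.319
v -1.075 -2.243 1.284
v -0.525 -2.143 0.862
v -1.625 -2.595 0.262
v -1.204 -3.151 0.319
v -1.025 -2.877 0.036
v -1.286 -2.533 0.001
v -1.745 -2.644 0.675
v -1.324 -3.2 0.732
v -1.339 -3.005 1.117
v -1.599 -2.661 1.082
v -1.575 -2.977 0.458
v -3.509 1.29 2.249
v -2.093 1.248 3.259
v -3.553 2.294 2.353
v -2.137 2.252 3.363
v -2.883 1.408 1.377
v -1.467 1.366 2.387
v -2.927 2.412 1.481
v -1.511 2.37 2.491
f 1 38 17
f 38 12 41
f 17 41 6
f 38 41 17
f 1 17 13
f 17 6 18
f 13 18 2
f 17 18 13
f 1 13 22
f 13 2 23
f 22 23 8
f 13 23 22
f 1 22 34
f 22 8 37
f 34 37 11
f 22 37 34
f 1 34 38
f 34 11 42
f 38 42 12
f 34 42 38
f 2 18 29
f 18 6 32
f 29 32 10
f 18 32 29
f 6 41 19
f 41 12 40
f 19 40 5
f 41 40 19
f 12 42 39
f 42 11 35
f 39 35 3
f 42 35 39
f 11 37 36
f 37 8 24
f 36 24 7
f 37 24 36
f 8 23 28
f 23 2 25
f 28 25 9
f 23 25 28
f 4 30 16
f 30 10 31
f 16 31 5
f 30 31 16
f 4 16 14
f 16 5 15
f 14 15 3
f 16 15 14
f 4 14 21
f 14 3 20
f 21 20 7
f 14 20 21
f 4 21 26
f 21 7 27
f 26 27 9
f 21 27 26
f 4 26 30
f 26 9 33
f 30 33 10
f 26 33 30
f 5 31 19
f 31 10 32
f 19 32 6
f 31 32 19
f 3 15 39
f 15 5 40
f 39 40 12
f 15 40 39
f 7 20 36
f 20 3 35
f 36 35 11
f 20 35 36
f 9 27 28
f 27 7 24
f 28 24 8
f 27 24 28
f 10 33 29
f 33 9 25
f 29 25 2
f 33 25 29
f 44 46 43
f 47 44 43
f 43 46 45
f 45 47 43
f 44 50 46
f 48 44 47
f 48 50 44
f 46 50 45
f 49 47 45
f 45 50 49
f 49 48 47
f 50 48 49



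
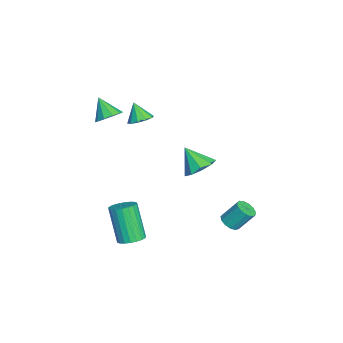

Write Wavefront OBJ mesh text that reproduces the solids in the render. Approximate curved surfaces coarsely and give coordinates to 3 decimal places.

v -1.007 -3.128 2.08
v -0.528 -3.65 2.131
v -1.673 -3.652 3
v -0.406 -3.328 2.403
v -0.514 -2.929 2.551
v -0.81 -2.607 2.52
v -1.181 -2.484 2.321
v -1.486 -2.607 2.03
v -1.607 -2.929 1.758
v -1.5 -3.328 1.61
v -1.204 -3.65 1.641
v -0.832 -3.773 1.84
v 0.335 2.612 -4.459
v 0.814 2.86 -4.643
v 0.804 3.636 -3.625
v 0.325 3.388 -3.441
v 0.571 3.026 -4.772
v 0.561 3.802 -3.754
v 0.253 3.06 -4.801
v 0.243 3.836 -3.784
v -0.039 2.953 -4.722
v -0.049 3.729 -3.704
v -0.212 2.737 -4.559
v -0.222 3.513 -3.541
v -0.212 2.481 -4.365
v -0.222 3.257 -3.347
v -0.038 2.267 -4.2
v -0.048 3.043 -3.182
v 0.254 2.163 -4.117
v 0.244 2.939 -3.099
v 0.572 2.201 -4.143
v 0.562 2.977 -3.125
v 0.815 2.37 -4.269
v 0.805 3.146 -3.252
v 0.905 2.615 -4.456
v 0.895 3.391 -3.438
v -0.051 1.165 -0.786
v 0.331 1.727 -0.227
v -0.549 0.435 0.286
v -0.226 1.914 -0.359
v -0.7 1.75 -0.691
v -0.871 1.313 -1.067
v -0.658 0.806 -1.313
v -0.161 0.467 -1.312
v 0.388 0.455 -1.065
v 0.732 0.774 -0.688
v 0.709 1.277 -0.357
v -2.469 -1.708 0.858
v -1.964 -1.418 1.188
v -2.891 -2.052 1.802
v -2.27 -1.141 1.153
v -2.651 -1.081 1.005
v -2.964 -1.26 0.8
v -3.087 -1.61 0.618
v -2.975 -1.998 0.527
v -2.669 -2.276 0.562
v -2.287 -2.336 0.711
v -1.975 -2.157 0.915
v -1.852 -1.806 1.097
v 1.756 -2.036 -4.625
v 2.315 -1.757 -4.309
v 1.503 -2.186 -2.498
v 0.944 -2.464 -2.815
v 2.138 -1.527 -4.334
v 1.327 -1.956 -2.523
v 1.896 -1.385 -4.409
v 1.084 -1.814 -2.598
v 1.629 -1.355 -4.521
v 0.817 -1.784 -2.71
v 1.384 -1.443 -4.652
v 0.573 -1.872 -2.841
v 1.203 -1.633 -4.778
v 0.392 -2.062 -2.967
v 1.118 -1.893 -4.877
v 0.307 -2.322 -3.067
v 1.143 -2.178 -4.933
v 0.332 -2.607 -3.123
v 1.274 -2.438 -4.936
v 0.463 -2.867 -3.126
v 1.489 -2.628 -4.885
v 0.677 -3.057 -3.075
v 1.749 -2.716 -4.789
v 0.938 -3.145 -2.979
v 2.011 -2.686 -4.665
v 1.199 -3.115 -2.855
v 2.228 -2.544 -4.534
v 1.417 -2.973 -2.723
v 2.364 -2.314 -4.419
v 1.553 -2.743 -2.608
v 2.394 -2.035 -4.339
v 1.583 -2.464 -2.528
f 2 1 4
f 2 4 3
f 4 1 5
f 4 5 3
f 5 1 6
f 5 6 3
f 6 1 7
f 6 7 3
f 7 1 8
f 7 8 3
f 8 1 9
f 8 9 3
f 9 1 10
f 9 10 3
f 10 1 11
f 10 11 3
f 11 1 12
f 11 12 3
f 12 1 2
f 12 2 3
f 14 13 17
f 14 17 15
f 15 17 18
f 15 18 16
f 17 13 19
f 17 19 18
f 18 19 20
f 18 20 16
f 19 13 21
f 19 21 20
f 20 21 22
f 20 22 16
f 21 13 23
f 21 23 22
f 22 23 24
f 22 24 16
f 23 13 25
f 23 25 24
f 24 25 26
f 24 26 16
f 25 13 27
f 25 27 26
f 26 27 28
f 26 28 16
f 27 13 29
f 27 29 28
f 28 29 30
f 28 30 16
f 29 13 31
f 29 31 30
f 30 31 32
f 30 32 16
f 31 13 33
f 31 33 32
f 32 33 34
f 32 34 16
f 33 13 35
f 33 35 34
f 34 35 36
f 34 36 16
f 35 13 14
f 35 14 36
f 36 14 15
f 36 15 16
f 38 37 40
f 38 40 39
f 40 37 41
f 40 41 39
f 41 37 42
f 41 42 39
f 42 37 43
f 42 43 39
f 43 37 44
f 43 44 39
f 44 37 45
f 44 45 39
f 45 37 46
f 45 46 39
f 46 37 47
f 46 47 39
f 47 37 38
f 47 38 39
f 49 48 51
f 49 51 50
f 51 48 52
f 51 52 50
f 52 48 53
f 52 53 50
f 53 48 54
f 53 54 50
f 54 48 55
f 54 55 50
f 55 48 56
f 55 56 50
f 56 48 57
f 56 57 50
f 57 48 58
f 57 58 50
f 58 48 59
f 58 59 50
f 59 48 49
f 59 49 50
f 61 60 64
f 61 64 62
f 62 64 65
f 62 65 63
f 64 60 66
f 64 66 65
f 65 66 67
f 65 67 63
f 66 60 68
f 66 68 67
f 67 68 69
f 67 69 63
f 68 60 70
f 68 70 69
f 69 70 71
f 69 71 63
f 70 60 72
f 70 72 71
f 71 72 73
f 71 73 63
f 72 60 74
f 72 74 73
f 73 74 75
f 73 75 63
f 74 60 76
f 74 76 75
f 75 76 77
f 75 77 63
f 76 60 78
f 76 78 77
f 77 78 79
f 77 79 63
f 78 60 80
f 78 80 79
f 79 80 81
f 79 81 63
f 80 60 82
f 80 82 81
f 81 82 83
f 81 83 63
f 82 60 84
f 82 84 83
f 83 84 85
f 83 85 63
f 84 60 86
f 84 86 85
f 85 86 87
f 85 87 63
f 86 60 88
f 86 88 87
f 87 88 89
f 87 89 63
f 88 60 90
f 88 90 89
f 89 90 91
f 89 91 63
f 90 60 61
f 90 61 91
f 91 61 62
f 91 62 63



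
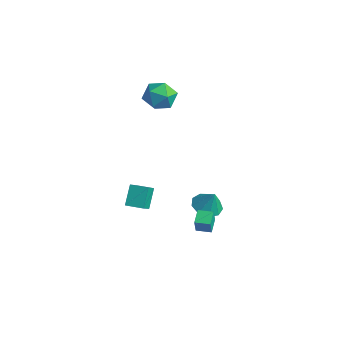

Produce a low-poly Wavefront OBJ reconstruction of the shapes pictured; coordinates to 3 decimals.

v -3.734 -0.002 4.01
v -2.684 -0.06 3.979
v -3.836 -1.66 3.641
v -2.786 -1.718 3.61
v -3.277 -1.558 4.526
v -3.214 -0.534 4.754
v -3.306 -1.186 2.866
v -3.243 -0.162 3.094
v -2.42 -0.792 3.272
v -2.402 -1.022 4.297
v -4.118 -0.698 3.323
v -4.1 -0.928 4.348
v 2.463 -3.135 -2.646
v 2.625 -3.377 -1.71
v 1.913 -2.426 -2.367
v 2.074 -2.668 -1.431
v 3.146 -2.612 -2.629
v 3.307 -2.854 -1.693
v 2.595 -1.903 -2.35
v 2.757 -2.145 -1.414
v -0.027 -0.178 -3.944
v 0.716 -0.696 -4.156
v 0.427 -0.022 -2.736
v 0.835 -0.084 -4.28
v 0.551 0.485 -4.247
v -0.004 0.743 -4.072
v -0.569 0.57 -3.837
v -0.881 0.047 -3.652
v -0.793 -0.581 -3.604
v -0.347 -1.021 -3.715
v 0.249 -1.066 -3.933
v -1.781 -4.146 -2.887
v -1.298 -4.931 -2.058
v -2.281 -3.386 -1.877
v -1.797 -4.17 -1.047
v -0.903 -3.59 -2.873
v -0.419 -4.374 -2.043
v -1.402 -2.829 -1.862
v -0.919 -3.614 -1.033
f 1 12 6
f 1 6 2
f 1 2 8
f 1 8 11
f 1 11 12
f 2 6 10
f 6 12 5
f 12 11 3
f 11 8 7
f 8 2 9
f 4 10 5
f 4 5 3
f 4 3 7
f 4 7 9
f 4 9 10
f 5 10 6
f 3 5 12
f 7 3 11
f 9 7 8
f 10 9 2
f 14 16 13
f 17 14 13
f 13 16 15
f 15 17 13
f 14 20 16
f 18 14 17
f 18 20 14
f 16 20 15
f 19 17 15
f 15 20 19
f 19 18 17
f 20 18 19
f 22 21 24
f 22 24 23
f 24 21 25
f 24 25 23
f 25 21 26
f 25 26 23
f 26 21 27
f 26 27 23
f 27 21 28
f 27 28 23
f 28 21 29
f 28 29 23
f 29 21 30
f 29 30 23
f 30 21 31
f 30 31 23
f 31 21 22
f 31 22 23
f 33 35 32
f 36 33 32
f 32 35 34
f 34 36 32
f 33 39 35
f 37 33 36
f 37 39 33
f 35 39 34
f 38 36 34
f 34 39 38
f 38 37 36
f 39 37 38



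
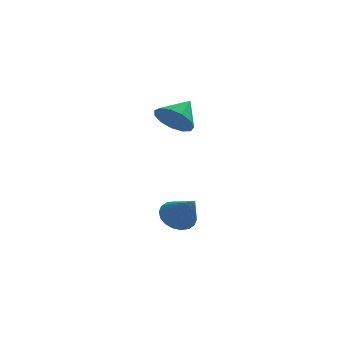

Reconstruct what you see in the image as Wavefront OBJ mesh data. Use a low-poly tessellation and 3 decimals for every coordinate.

v -0.584 2.401 3.452
v 0.157 2.394 2.78
v 0.184 3.319 4.288
v -0.187 2.816 2.633
v -0.657 3.106 2.746
v -1.104 3.172 3.083
v -1.385 2.993 3.537
v -1.412 2.626 3.964
v -1.176 2.188 4.229
v -0.752 1.818 4.246
v -0.275 1.632 4.012
v 0.105 1.691 3.599
v 0.266 1.975 3.14
v -0.391 2.614 -2.381
v 0.062 2.143 -3.014
v 0.291 1.526 -1.079
v 0.326 2.432 -2.91
v 0.448 2.757 -2.702
v 0.404 3.054 -2.43
v 0.202 3.264 -2.149
v -0.118 3.346 -1.914
v -0.491 3.282 -1.771
v -0.845 3.086 -1.749
v -1.109 2.797 -1.853
v -1.231 2.472 -2.061
v -1.187 2.175 -2.332
v -0.985 1.965 -2.614
v -0.665 1.883 -2.849
v -0.292 1.947 -2.992
f 2 1 4
f 2 4 3
f 4 1 5
f 4 5 3
f 5 1 6
f 5 6 3
f 6 1 7
f 6 7 3
f 7 1 8
f 7 8 3
f 8 1 9
f 8 9 3
f 9 1 10
f 9 10 3
f 10 1 11
f 10 11 3
f 11 1 12
f 11 12 3
f 12 1 13
f 12 13 3
f 13 1 2
f 13 2 3
f 15 14 17
f 15 17 16
f 17 14 18
f 17 18 16
f 18 14 19
f 18 19 16
f 19 14 20
f 19 20 16
f 20 14 21
f 20 21 16
f 21 14 22
f 21 22 16
f 22 14 23
f 22 23 16
f 23 14 24
f 23 24 16
f 24 14 25
f 24 25 16
f 25 14 26
f 25 26 16
f 26 14 27
f 26 27 16
f 27 14 28
f 27 28 16
f 28 14 29
f 28 29 16
f 29 14 15
f 29 15 16



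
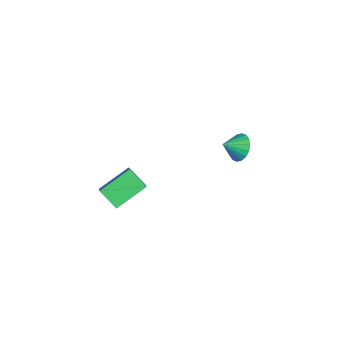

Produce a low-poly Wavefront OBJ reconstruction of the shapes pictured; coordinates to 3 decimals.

v -0.183 -3.319 2.117
v 0.77 -3.439 3.007
v -0.752 -1.727 2.94
v 0.201 -1.847 3.83
v 0.599 -2.653 1.37
v 1.552 -2.773 2.26
v 0.03 -1.061 2.193
v 0.983 -1.181 3.083
v -2.872 4.366 1.079
v -2.44 4.809 1.662
v -2.748 3.454 1.681
v -2.797 4.839 1.782
v -3.17 4.776 1.762
v -3.483 4.631 1.608
v -3.676 4.434 1.349
v -3.709 4.224 1.036
v -3.577 4.041 0.732
v -3.305 3.924 0.497
v -2.947 3.893 0.377
v -2.575 3.957 0.396
v -2.261 4.102 0.551
v -2.069 4.299 0.81
v -2.036 4.509 1.123
v -2.168 4.691 1.427
f 2 4 1
f 5 2 1
f 1 4 3
f 3 5 1
f 2 8 4
f 6 2 5
f 6 8 2
f 4 8 3
f 7 5 3
f 3 8 7
f 7 6 5
f 8 6 7
f 10 9 12
f 10 12 11
f 12 9 13
f 12 13 11
f 13 9 14
f 13 14 11
f 14 9 15
f 14 15 11
f 15 9 16
f 15 16 11
f 16 9 17
f 16 17 11
f 17 9 18
f 17 18 11
f 18 9 19
f 18 19 11
f 19 9 20
f 19 20 11
f 20 9 21
f 20 21 11
f 21 9 22
f 21 22 11
f 22 9 23
f 22 23 11
f 23 9 24
f 23 24 11
f 24 9 10
f 24 10 11



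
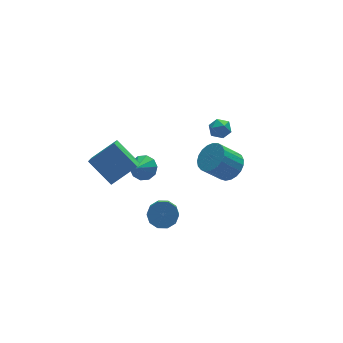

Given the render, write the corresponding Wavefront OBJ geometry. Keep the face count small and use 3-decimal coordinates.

v 2.651 -0.83 2.151
v 3.267 -0.343 2.703
v 2.165 -0.263 3.861
v 1.549 -0.75 3.309
v 3.081 -0.049 2.507
v 1.98 0.031 3.665
v 2.822 0.11 2.249
v 1.72 0.19 3.406
v 2.532 0.106 1.974
v 1.431 0.186 3.131
v 2.263 -0.06 1.729
v 1.162 0.021 2.887
v 2.062 -0.358 1.558
v 0.96 -0.278 2.716
v 1.962 -0.739 1.489
v 0.86 -0.658 2.647
v 1.981 -1.135 1.535
v 0.879 -1.055 2.693
v 2.116 -1.478 1.687
v 1.014 -1.398 2.845
v 2.343 -1.709 1.919
v 1.242 -1.629 3.077
v 2.624 -1.789 2.192
v 1.523 -1.709 3.35
v 2.909 -1.702 2.457
v 1.808 -1.622 3.615
v 3.15 -1.465 2.67
v 2.048 -1.385 3.828
v 3.304 -1.118 2.793
v 2.203 -1.038 3.95
v 3.346 -0.721 2.805
v 2.244 -0.641 3.962
v -1.203 2.192 0.582
v -0.549 1.771 0.841
v -1.837 1.648 1.298
v -0.588 2.19 1.124
v -0.863 2.609 1.2
v -1.267 2.869 1.039
v -1.647 2.87 0.704
v -1.858 2.612 0.322
v -1.818 2.194 0.039
v -1.544 1.774 -0.036
v -1.14 1.514 0.124
v -0.759 1.513 0.459
v 3.823 4.073 0.435
v 4.146 4.341 1.026
v 3.694 3.039 0.974
v 4.017 3.307 1.565
v 3.358 3.543 1.373
v 3.439 4.183 1.04
v 4.401 3.197 0.96
v 4.482 3.837 0.627
v 4.504 3.8 1.351
v 3.859 4.014 1.606
v 3.981 3.366 0.394
v 3.336 3.58 0.649
v -1.772 -2.339 1.022
v -1.268 -2.895 0.645
v -1.544 -3.617 1.341
v -2.048 -3.061 1.718
v -0.992 -2.65 1.009
v -1.268 -3.372 1.705
v -1.013 -2.286 1.378
v -1.289 -3.007 2.074
v -1.325 -1.942 1.611
v -1.6 -2.664 2.307
v -1.807 -1.75 1.619
v -2.083 -2.472 2.316
v -2.276 -1.783 1.399
v -2.552 -2.505 2.095
v -2.552 -2.028 1.035
v -2.828 -2.75 1.731
v -2.531 -2.393 0.666
v -2.807 -3.114 1.362
v -2.22 -2.736 0.433
v -2.495 -3.458 1.129
v -1.737 -2.928 0.424
v -2.013 -3.65 1.121
v -3.683 0.39 1.673
v -4.513 1.689 2.818
v -3.268 1.103 1.164
v -4.097 2.403 2.309
v -2.223 0.337 2.791
v -3.052 1.637 3.936
v -1.807 1.051 2.282
v -2.637 2.35 3.427
f 2 1 5
f 2 5 3
f 3 5 6
f 3 6 4
f 5 1 7
f 5 7 6
f 6 7 8
f 6 8 4
f 7 1 9
f 7 9 8
f 8 9 10
f 8 10 4
f 9 1 11
f 9 11 10
f 10 11 12
f 10 12 4
f 11 1 13
f 11 13 12
f 12 13 14
f 12 14 4
f 13 1 15
f 13 15 14
f 14 15 16
f 14 16 4
f 15 1 17
f 15 17 16
f 16 17 18
f 16 18 4
f 17 1 19
f 17 19 18
f 18 19 20
f 18 20 4
f 19 1 21
f 19 21 20
f 20 21 22
f 20 22 4
f 21 1 23
f 21 23 22
f 22 23 24
f 22 24 4
f 23 1 25
f 23 25 24
f 24 25 26
f 24 26 4
f 25 1 27
f 25 27 26
f 26 27 28
f 26 28 4
f 27 1 29
f 27 29 28
f 28 29 30
f 28 30 4
f 29 1 31
f 29 31 30
f 30 31 32
f 30 32 4
f 31 1 2
f 31 2 32
f 32 2 3
f 32 3 4
f 34 33 36
f 34 36 35
f 36 33 37
f 36 37 35
f 37 33 38
f 37 38 35
f 38 33 39
f 38 39 35
f 39 33 40
f 39 40 35
f 40 33 41
f 40 41 35
f 41 33 42
f 41 42 35
f 42 33 43
f 42 43 35
f 43 33 44
f 43 44 35
f 44 33 34
f 44 34 35
f 45 56 50
f 45 50 46
f 45 46 52
f 45 52 55
f 45 55 56
f 46 50 54
f 50 56 49
f 56 55 47
f 55 52 51
f 52 46 53
f 48 54 49
f 48 49 47
f 48 47 51
f 48 51 53
f 48 53 54
f 49 54 50
f 47 49 56
f 51 47 55
f 53 51 52
f 54 53 46
f 58 57 61
f 58 61 59
f 59 61 62
f 59 62 60
f 61 57 63
f 61 63 62
f 62 63 64
f 62 64 60
f 63 57 65
f 63 65 64
f 64 65 66
f 64 66 60
f 65 57 67
f 65 67 66
f 66 67 68
f 66 68 60
f 67 57 69
f 67 69 68
f 68 69 70
f 68 70 60
f 69 57 71
f 69 71 70
f 70 71 72
f 70 72 60
f 71 57 73
f 71 73 72
f 72 73 74
f 72 74 60
f 73 57 75
f 73 75 74
f 74 75 76
f 74 76 60
f 75 57 77
f 75 77 76
f 76 77 78
f 76 78 60
f 77 57 58
f 77 58 78
f 78 58 59
f 78 59 60
f 80 82 79
f 83 80 79
f 79 82 81
f 81 83 79
f 80 86 82
f 84 80 83
f 84 86 80
f 82 86 81
f 85 83 81
f 81 86 85
f 85 84 83
f 86 84 85



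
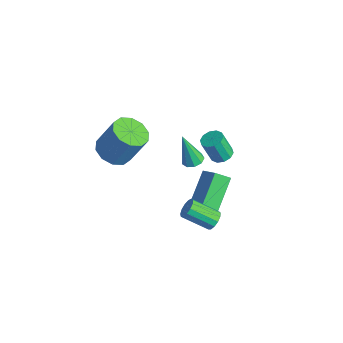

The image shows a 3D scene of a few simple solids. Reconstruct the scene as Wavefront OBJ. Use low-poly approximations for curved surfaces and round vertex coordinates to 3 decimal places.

v 1.241 -0.938 2.366
v 1.813 -1.142 2.426
v 0.879 -1.382 4.314
v 1.796 -0.735 2.516
v 1.52 -0.423 2.535
v 1.113 -0.352 2.476
v 0.766 -0.555 2.365
v 0.641 -0.938 2.255
v 0.797 -1.32 2.197
v 1.16 -1.524 2.218
v 1.561 -1.454 2.308
v 0.089 1.255 -1.36
v -0.336 0.537 -0.949
v 1.621 1.135 0.012
v 1.197 0.416 0.423
v 1.163 -0.136 -2.683
v 0.739 -0.855 -2.272
v 2.696 -0.257 -1.311
v 2.271 -0.975 -0.9
v -3.249 -3.323 0.069
v -2.535 -2.665 -0.426
v -1.956 -1.879 1.456
v -2.671 -2.537 1.951
v -3.122 -2.339 -0.381
v -2.543 -1.553 1.501
v -3.758 -2.388 -0.165
v -3.179 -1.602 1.717
v -4.2 -2.795 0.141
v -3.621 -2.008 2.023
v -4.279 -3.403 0.419
v -3.7 -2.617 2.301
v -3.964 -3.981 0.564
v -3.385 -3.195 2.446
v -3.377 -4.307 0.519
v -2.798 -3.521 2.401
v -2.741 -4.258 0.303
v -2.162 -3.472 2.185
v -2.299 -3.852 -0.003
v -1.72 -3.065 1.879
v -2.22 -3.243 -0.281
v -1.641 -2.457 1.601
v 3.978 -1.171 -0.207
v 4.493 -1.44 -0.055
v 3.637 -2.577 0.838
v 3.122 -2.309 0.687
v 4.432 -1.207 0.183
v 3.577 -2.344 1.077
v 4.228 -0.963 0.298
v 3.372 -2.101 1.191
v 3.944 -0.786 0.252
v 3.088 -1.923 1.145
v 3.671 -0.731 0.06
v 2.815 -1.868 0.954
v 3.495 -0.815 -0.216
v 2.639 -1.952 0.677
v 3.473 -1.013 -0.489
v 2.617 -2.15 0.404
v 3.611 -1.261 -0.673
v 2.755 -2.398 0.221
v 3.865 -1.481 -0.708
v 3.01 -2.618 0.185
v 4.156 -1.602 -0.585
v 3.3 -2.739 0.309
v 4.389 -1.587 -0.341
v 3.534 -2.724 0.552
v 0.765 1.052 1.363
v 1.163 0.547 1.265
v 0.892 0.064 2.659
v 0.495 0.568 2.757
v 1.381 0.85 1.413
v 1.11 0.367 2.807
v 1.364 1.23 1.541
v 1.094 0.747 2.935
v 1.119 1.542 1.602
v 0.848 1.059 2.996
v 0.738 1.667 1.571
v 0.467 1.184 2.965
v 0.368 1.556 1.461
v 0.097 1.073 2.855
v 0.15 1.253 1.313
v -0.121 0.77 2.707
v 0.166 0.873 1.185
v -0.104 0.39 2.579
v 0.412 0.561 1.124
v 0.141 0.078 2.518
v 0.793 0.436 1.155
v 0.522 -0.047 2.549
f 2 1 4
f 2 4 3
f 4 1 5
f 4 5 3
f 5 1 6
f 5 6 3
f 6 1 7
f 6 7 3
f 7 1 8
f 7 8 3
f 8 1 9
f 8 9 3
f 9 1 10
f 9 10 3
f 10 1 11
f 10 11 3
f 11 1 2
f 11 2 3
f 13 15 12
f 16 13 12
f 12 15 14
f 14 16 12
f 13 19 15
f 17 13 16
f 17 19 13
f 15 19 14
f 18 16 14
f 14 19 18
f 18 17 16
f 19 17 18
f 21 20 24
f 21 24 22
f 22 24 25
f 22 25 23
f 24 20 26
f 24 26 25
f 25 26 27
f 25 27 23
f 26 20 28
f 26 28 27
f 27 28 29
f 27 29 23
f 28 20 30
f 28 30 29
f 29 30 31
f 29 31 23
f 30 20 32
f 30 32 31
f 31 32 33
f 31 33 23
f 32 20 34
f 32 34 33
f 33 34 35
f 33 35 23
f 34 20 36
f 34 36 35
f 35 36 37
f 35 37 23
f 36 20 38
f 36 38 37
f 37 38 39
f 37 39 23
f 38 20 40
f 38 40 39
f 39 40 41
f 39 41 23
f 40 20 21
f 40 21 41
f 41 21 22
f 41 22 23
f 43 42 46
f 43 46 44
f 44 46 47
f 44 47 45
f 46 42 48
f 46 48 47
f 47 48 49
f 47 49 45
f 48 42 50
f 48 50 49
f 49 50 51
f 49 51 45
f 50 42 52
f 50 52 51
f 51 52 53
f 51 53 45
f 52 42 54
f 52 54 53
f 53 54 55
f 53 55 45
f 54 42 56
f 54 56 55
f 55 56 57
f 55 57 45
f 56 42 58
f 56 58 57
f 57 58 59
f 57 59 45
f 58 42 60
f 58 60 59
f 59 60 61
f 59 61 45
f 60 42 62
f 60 62 61
f 61 62 63
f 61 63 45
f 62 42 64
f 62 64 63
f 63 64 65
f 63 65 45
f 64 42 43
f 64 43 65
f 65 43 44
f 65 44 45
f 67 66 70
f 67 70 68
f 68 70 71
f 68 71 69
f 70 66 72
f 70 72 71
f 71 72 73
f 71 73 69
f 72 66 74
f 72 74 73
f 73 74 75
f 73 75 69
f 74 66 76
f 74 76 75
f 75 76 77
f 75 77 69
f 76 66 78
f 76 78 77
f 77 78 79
f 77 79 69
f 78 66 80
f 78 80 79
f 79 80 81
f 79 81 69
f 80 66 82
f 80 82 81
f 81 82 83
f 81 83 69
f 82 66 84
f 82 84 83
f 83 84 85
f 83 85 69
f 84 66 86
f 84 86 85
f 85 86 87
f 85 87 69
f 86 66 67
f 86 67 87
f 87 67 68
f 87 68 69



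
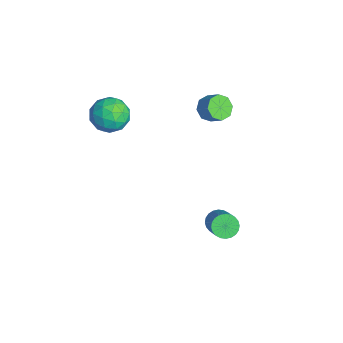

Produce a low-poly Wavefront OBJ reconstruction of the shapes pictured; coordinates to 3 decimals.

v -3.125 -3.135 -0.299
v -2.36 -3.678 0.324
v -4.46 -3.922 0.656
v -3.695 -4.465 1.279
v -3.81 -3.349 1.374
v -2.985 -2.863 0.784
v -3.835 -4.737 0.196
v -3.01 -4.251 -0.394
v -2.799 -4.667 0.629
v -2.784 -3.81 1.358
v -4.036 -3.79 -0.378
v -4.021 -2.933 0.351
v -2.625 -3.338 -0.071
v -4.195 -4.262 1.051
v -4.262 -3.607 1.108
v -3.813 -3.926 1.473
v -2.992 -2.859 0.199
v -2.543 -3.178 0.565
v -3.395 -2.985 1.183
v -4.277 -4.422 0.415
v -3.828 -4.741 0.781
v -3.007 -3.674 -0.493
v -2.558 -3.993 -0.128
v -3.425 -4.615 -0.203
v -2.434 -4.238 0.474
v -3.219 -4.701 1.035
v -3.301 -4.861 0.399
v -2.816 -4.575 0.052
v -2.425 -3.734 0.902
v -3.21 -4.197 1.463
v -3.277 -3.541 1.52
v -2.792 -3.255 1.173
v -2.683 -4.316 1.082
v -3.61 -3.403 -0.483
v -4.395 -3.866 0.078
v -4.028 -4.345 -0.193
v -3.543 -4.059 -0.54
v -3.601 -2.899 -0.055
v -4.386 -3.362 0.506
v -4.004 -3.025 0.928
v -3.519 -2.739 0.581
v -4.137 -3.284 -0.102
v -4.205 1.632 -1.142
v -3.633 1.577 -1.684
v -2.964 1.992 -1.021
v -3.535 2.048 -0.478
v -3.93 2.103 -1.714
v -3.26 2.518 -1.051
v -4.388 2.353 -1.408
v -3.718 2.768 -0.745
v -4.738 2.181 -0.946
v -4.069 2.597 -0.283
v -4.776 1.688 -0.599
v -4.107 2.103 0.064
v -4.48 1.162 -0.569
v -3.81 1.577 0.094
v -4.022 0.912 -0.875
v -3.352 1.327 -0.212
v -3.671 1.083 -1.337
v -3.002 1.499 -0.674
v 1.755 0.597 -4.491
v 2.223 0.508 -5.017
v 3.673 0.434 -3.715
v 3.205 0.523 -3.189
v 2.218 0.784 -4.996
v 3.668 0.71 -3.694
v 2.142 1.032 -4.897
v 3.592 0.958 -3.595
v 2.008 1.213 -4.737
v 3.457 1.139 -3.435
v 1.834 1.301 -4.54
v 3.284 1.227 -3.238
v 1.649 1.281 -4.334
v 3.099 1.208 -3.032
v 1.48 1.158 -4.153
v 2.93 1.084 -2.851
v 1.353 0.948 -4.023
v 2.803 0.875 -2.721
v 1.287 0.686 -3.965
v 2.737 0.612 -2.663
v 1.292 0.41 -3.986
v 2.742 0.336 -2.684
v 1.368 0.162 -4.085
v 2.818 0.088 -2.783
v 1.503 -0.019 -4.245
v 2.952 -0.093 -2.943
v 1.676 -0.107 -4.442
v 3.126 -0.181 -3.14
v 1.861 -0.088 -4.648
v 3.311 -0.161 -3.346
v 2.03 0.036 -4.829
v 3.48 -0.038 -3.527
v 2.157 0.245 -4.959
v 3.607 0.172 -3.657
f 1 38 17
f 38 12 41
f 17 41 6
f 38 41 17
f 1 17 13
f 17 6 18
f 13 18 2
f 17 18 13
f 1 13 22
f 13 2 23
f 22 23 8
f 13 23 22
f 1 22 34
f 22 8 37
f 34 37 11
f 22 37 34
f 1 34 38
f 34 11 42
f 38 42 12
f 34 42 38
f 2 18 29
f 18 6 32
f 29 32 10
f 18 32 29
f 6 41 19
f 41 12 40
f 19 40 5
f 41 40 19
f 12 42 39
f 42 11 35
f 39 35 3
f 42 35 39
f 11 37 36
f 37 8 24
f 36 24 7
f 37 24 36
f 8 23 28
f 23 2 25
f 28 25 9
f 23 25 28
f 4 30 16
f 30 10 31
f 16 31 5
f 30 31 16
f 4 16 14
f 16 5 15
f 14 15 3
f 16 15 14
f 4 14 21
f 14 3 20
f 21 20 7
f 14 20 21
f 4 21 26
f 21 7 27
f 26 27 9
f 21 27 26
f 4 26 30
f 26 9 33
f 30 33 10
f 26 33 30
f 5 31 19
f 31 10 32
f 19 32 6
f 31 32 19
f 3 15 39
f 15 5 40
f 39 40 12
f 15 40 39
f 7 20 36
f 20 3 35
f 36 35 11
f 20 35 36
f 9 27 28
f 27 7 24
f 28 24 8
f 27 24 28
f 10 33 29
f 33 9 25
f 29 25 2
f 33 25 29
f 44 43 47
f 44 47 45
f 45 47 48
f 45 48 46
f 47 43 49
f 47 49 48
f 48 49 50
f 48 50 46
f 49 43 51
f 49 51 50
f 50 51 52
f 50 52 46
f 51 43 53
f 51 53 52
f 52 53 54
f 52 54 46
f 53 43 55
f 53 55 54
f 54 55 56
f 54 56 46
f 55 43 57
f 55 57 56
f 56 57 58
f 56 58 46
f 57 43 59
f 57 59 58
f 58 59 60
f 58 60 46
f 59 43 44
f 59 44 60
f 60 44 45
f 60 45 46
f 62 61 65
f 62 65 63
f 63 65 66
f 63 66 64
f 65 61 67
f 65 67 66
f 66 67 68
f 66 68 64
f 67 61 69
f 67 69 68
f 68 69 70
f 68 70 64
f 69 61 71
f 69 71 70
f 70 71 72
f 70 72 64
f 71 61 73
f 71 73 72
f 72 73 74
f 72 74 64
f 73 61 75
f 73 75 74
f 74 75 76
f 74 76 64
f 75 61 77
f 75 77 76
f 76 77 78
f 76 78 64
f 77 61 79
f 77 79 78
f 78 79 80
f 78 80 64
f 79 61 81
f 79 81 80
f 80 81 82
f 80 82 64
f 81 61 83
f 81 83 82
f 82 83 84
f 82 84 64
f 83 61 85
f 83 85 84
f 84 85 86
f 84 86 64
f 85 61 87
f 85 87 86
f 86 87 88
f 86 88 64
f 87 61 89
f 87 89 88
f 88 89 90
f 88 90 64
f 89 61 91
f 89 91 90
f 90 91 92
f 90 92 64
f 91 61 93
f 91 93 92
f 92 93 94
f 92 94 64
f 93 61 62
f 93 62 94
f 94 62 63
f 94 63 64



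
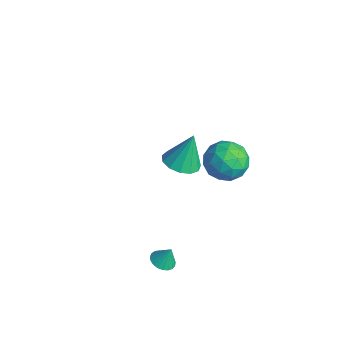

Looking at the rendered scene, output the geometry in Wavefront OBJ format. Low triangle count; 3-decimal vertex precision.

v 3.104 1.573 4.611
v 3.793 0.782 4.098
v 1.807 1.318 3.262
v 2.496 0.527 2.749
v 1.999 0.288 3.778
v 2.8 0.446 4.611
v 2.8 1.654 2.749
v 3.601 1.812 3.582
v 3.605 0.833 2.947
v 3.11 -0.012 3.583
v 2.49 2.112 3.777
v 1.995 1.267 4.413
v 3.562 1.2 4.473
v 2.038 0.9 2.887
v 1.745 0.76 3.492
v 2.15 0.295 3.19
v 2.979 1.002 4.774
v 3.384 0.538 4.473
v 2.329 0.247 4.285
v 2.216 1.562 2.887
v 2.621 1.098 2.586
v 3.45 1.805 4.17
v 3.855 1.34 3.868
v 3.271 1.853 3.075
v 3.857 0.765 3.495
v 3.094 0.615 2.702
v 3.273 1.277 2.702
v 3.744 1.37 3.192
v 3.566 0.269 3.869
v 2.803 0.119 3.076
v 2.511 -0.022 3.68
v 2.982 0.071 4.17
v 3.455 0.298 3.192
v 2.797 1.981 4.284
v 2.034 1.831 3.491
v 2.618 2.029 3.19
v 3.089 2.122 3.68
v 2.506 1.485 4.658
v 1.743 1.335 3.865
v 1.856 0.73 4.168
v 2.327 0.823 4.658
v 2.145 1.802 4.168
v 2.74 -2.301 -2.739
v 3.319 -2.616 -2.76
v 2.96 -1.959 -1.781
v 3.384 -2.37 -2.862
v 3.338 -2.112 -2.944
v 3.188 -1.886 -2.99
v 2.961 -1.733 -2.992
v 2.695 -1.677 -2.951
v 2.437 -1.729 -2.873
v 2.232 -1.881 -2.771
v 2.114 -2.104 -2.665
v 2.105 -2.362 -2.571
v 2.205 -2.609 -2.506
v 2.398 -2.803 -2.481
v 2.65 -2.91 -2.501
v 2.917 -2.911 -2.562
v 3.154 -2.807 -2.654
v -3.218 2.016 -2.573
v -2.318 2.518 -2.772
v -3.182 2.724 -0.627
v -2.752 2.898 -2.902
v -3.335 2.998 -2.927
v -3.88 2.786 -2.84
v -4.216 2.33 -2.668
v -4.235 1.775 -2.465
v -3.931 1.296 -2.297
v -3.401 1.046 -2.216
v -2.813 1.104 -2.249
v -2.354 1.452 -2.384
v -2.169 1.979 -2.579
f 1 38 17
f 38 12 41
f 17 41 6
f 38 41 17
f 1 17 13
f 17 6 18
f 13 18 2
f 17 18 13
f 1 13 22
f 13 2 23
f 22 23 8
f 13 23 22
f 1 22 34
f 22 8 37
f 34 37 11
f 22 37 34
f 1 34 38
f 34 11 42
f 38 42 12
f 34 42 38
f 2 18 29
f 18 6 32
f 29 32 10
f 18 32 29
f 6 41 19
f 41 12 40
f 19 40 5
f 41 40 19
f 12 42 39
f 42 11 35
f 39 35 3
f 42 35 39
f 11 37 36
f 37 8 24
f 36 24 7
f 37 24 36
f 8 23 28
f 23 2 25
f 28 25 9
f 23 25 28
f 4 30 16
f 30 10 31
f 16 31 5
f 30 31 16
f 4 16 14
f 16 5 15
f 14 15 3
f 16 15 14
f 4 14 21
f 14 3 20
f 21 20 7
f 14 20 21
f 4 21 26
f 21 7 27
f 26 27 9
f 21 27 26
f 4 26 30
f 26 9 33
f 30 33 10
f 26 33 30
f 5 31 19
f 31 10 32
f 19 32 6
f 31 32 19
f 3 15 39
f 15 5 40
f 39 40 12
f 15 40 39
f 7 20 36
f 20 3 35
f 36 35 11
f 20 35 36
f 9 27 28
f 27 7 24
f 28 24 8
f 27 24 28
f 10 33 29
f 33 9 25
f 29 25 2
f 33 25 29
f 44 43 46
f 44 46 45
f 46 43 47
f 46 47 45
f 47 43 48
f 47 48 45
f 48 43 49
f 48 49 45
f 49 43 50
f 49 50 45
f 50 43 51
f 50 51 45
f 51 43 52
f 51 52 45
f 52 43 53
f 52 53 45
f 53 43 54
f 53 54 45
f 54 43 55
f 54 55 45
f 55 43 56
f 55 56 45
f 56 43 57
f 56 57 45
f 57 43 58
f 57 58 45
f 58 43 59
f 58 59 45
f 59 43 44
f 59 44 45
f 61 60 63
f 61 63 62
f 63 60 64
f 63 64 62
f 64 60 65
f 64 65 62
f 65 60 66
f 65 66 62
f 66 60 67
f 66 67 62
f 67 60 68
f 67 68 62
f 68 60 69
f 68 69 62
f 69 60 70
f 69 70 62
f 70 60 71
f 70 71 62
f 71 60 72
f 71 72 62
f 72 60 61
f 72 61 62



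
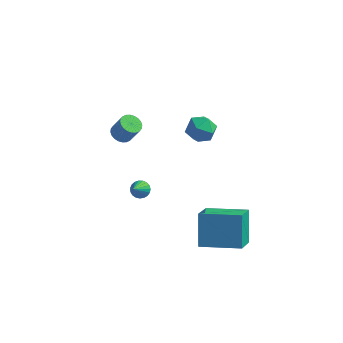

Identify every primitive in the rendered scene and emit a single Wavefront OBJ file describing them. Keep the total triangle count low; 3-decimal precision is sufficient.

v -3.177 2.02 -0.985
v -2.668 1.834 -1.266
v -2.115 1.794 -0.236
v -2.623 1.98 0.045
v -2.641 2.07 -1.271
v -2.087 2.03 -0.241
v -2.694 2.299 -1.233
v -2.141 2.259 -0.203
v -2.822 2.485 -1.158
v -2.268 2.445 -0.128
v -3.003 2.6 -1.056
v -2.45 2.561 -0.026
v -3.211 2.628 -0.943
v -2.658 2.588 0.087
v -3.414 2.562 -0.837
v -2.86 2.522 0.193
v -3.58 2.414 -0.753
v -3.027 2.374 0.277
v -3.685 2.206 -0.704
v -3.132 2.166 0.326
v -3.713 1.97 -0.699
v -3.159 1.93 0.331
v -3.659 1.741 -0.737
v -3.106 1.701 0.293
v -3.532 1.555 -0.812
v -2.978 1.515 0.218
v -3.35 1.439 -0.914
v -2.797 1.4 0.116
v -3.142 1.412 -1.027
v -2.589 1.372 0.003
v -2.94 1.478 -1.133
v -2.386 1.438 -0.103
v -2.773 1.626 -1.217
v -2.22 1.586 -0.187
v -1.471 -0.212 -2.974
v -1.031 -0.409 -3.168
v -1.429 -1.428 -1.646
v -0.956 -0.259 -3.032
v -0.971 -0.1 -2.886
v -1.072 0.04 -2.755
v -1.242 0.136 -2.662
v -1.451 0.171 -2.623
v -1.664 0.141 -2.644
v -1.844 0.049 -2.723
v -1.959 -0.088 -2.844
v -1.99 -0.246 -2.988
v -1.93 -0.399 -3.13
v -1.792 -0.519 -3.244
v -1.598 -0.586 -3.312
v -1.382 -0.589 -3.321
v -1.181 -0.526 -3.27
v 1.661 0.482 2.301
v 2.274 0.379 2.882
v 0.926 -0.519 2.898
v 1.539 -0.622 3.479
v 1.067 0.087 3.48
v 1.521 0.705 3.111
v 1.679 -0.845 2.669
v 2.133 -0.227 2.3
v 2.285 -0.442 3.11
v 1.907 0.134 3.611
v 1.293 -0.274 2.169
v 0.915 0.302 2.67
v 2.385 -3.048 -3.505
v 2.05 -1.951 -2.029
v 2.375 -1.669 -4.533
v 2.04 -0.572 -3.057
v 4.5 -2.808 -3.203
v 4.165 -1.711 -1.727
v 4.49 -1.429 -4.231
v 4.155 -0.332 -2.755
f 2 1 5
f 2 5 3
f 3 5 6
f 3 6 4
f 5 1 7
f 5 7 6
f 6 7 8
f 6 8 4
f 7 1 9
f 7 9 8
f 8 9 10
f 8 10 4
f 9 1 11
f 9 11 10
f 10 11 12
f 10 12 4
f 11 1 13
f 11 13 12
f 12 13 14
f 12 14 4
f 13 1 15
f 13 15 14
f 14 15 16
f 14 16 4
f 15 1 17
f 15 17 16
f 16 17 18
f 16 18 4
f 17 1 19
f 17 19 18
f 18 19 20
f 18 20 4
f 19 1 21
f 19 21 20
f 20 21 22
f 20 22 4
f 21 1 23
f 21 23 22
f 22 23 24
f 22 24 4
f 23 1 25
f 23 25 24
f 24 25 26
f 24 26 4
f 25 1 27
f 25 27 26
f 26 27 28
f 26 28 4
f 27 1 29
f 27 29 28
f 28 29 30
f 28 30 4
f 29 1 31
f 29 31 30
f 30 31 32
f 30 32 4
f 31 1 33
f 31 33 32
f 32 33 34
f 32 34 4
f 33 1 2
f 33 2 34
f 34 2 3
f 34 3 4
f 36 35 38
f 36 38 37
f 38 35 39
f 38 39 37
f 39 35 40
f 39 40 37
f 40 35 41
f 40 41 37
f 41 35 42
f 41 42 37
f 42 35 43
f 42 43 37
f 43 35 44
f 43 44 37
f 44 35 45
f 44 45 37
f 45 35 46
f 45 46 37
f 46 35 47
f 46 47 37
f 47 35 48
f 47 48 37
f 48 35 49
f 48 49 37
f 49 35 50
f 49 50 37
f 50 35 51
f 50 51 37
f 51 35 36
f 51 36 37
f 52 63 57
f 52 57 53
f 52 53 59
f 52 59 62
f 52 62 63
f 53 57 61
f 57 63 56
f 63 62 54
f 62 59 58
f 59 53 60
f 55 61 56
f 55 56 54
f 55 54 58
f 55 58 60
f 55 60 61
f 56 61 57
f 54 56 63
f 58 54 62
f 60 58 59
f 61 60 53
f 65 67 64
f 68 65 64
f 64 67 66
f 66 68 64
f 65 71 67
f 69 65 68
f 69 71 65
f 67 71 66
f 70 68 66
f 66 71 70
f 70 69 68
f 71 69 70

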